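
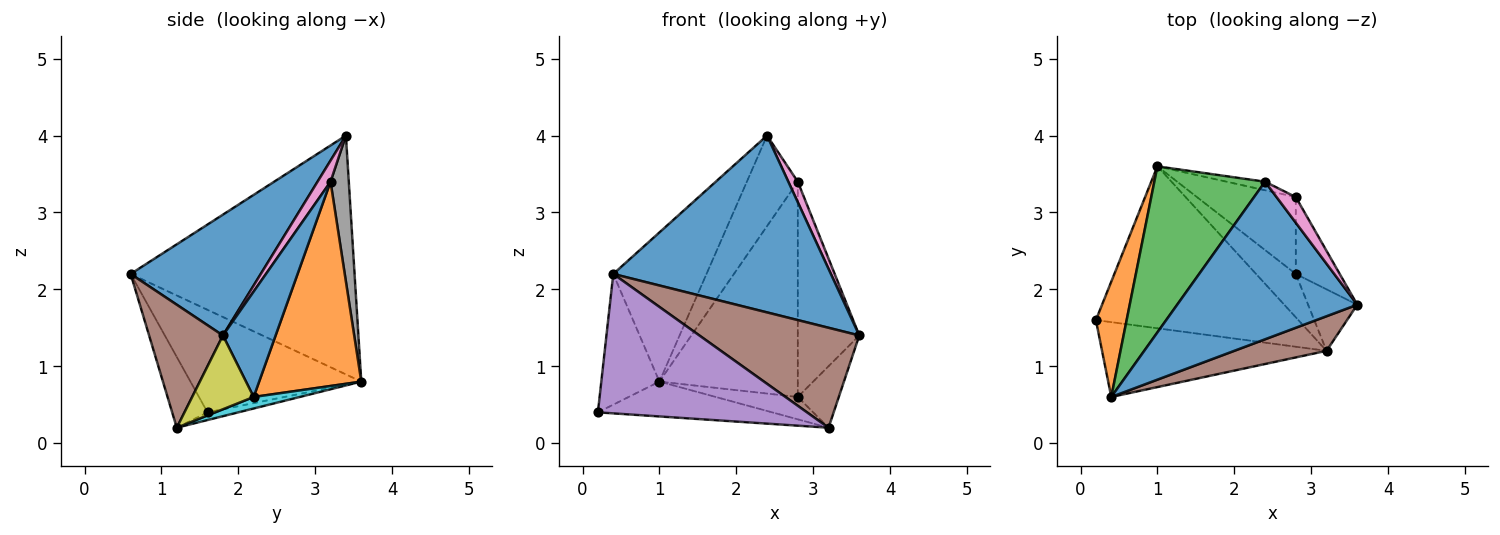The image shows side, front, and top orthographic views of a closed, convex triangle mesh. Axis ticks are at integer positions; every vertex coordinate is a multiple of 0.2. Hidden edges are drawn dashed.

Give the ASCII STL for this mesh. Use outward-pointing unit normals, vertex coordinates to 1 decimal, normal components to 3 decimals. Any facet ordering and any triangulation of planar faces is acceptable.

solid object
 facet normal 0.408 -0.682 0.608
  outer loop
   vertex 0.4 0.6 2.2
   vertex 3.6 1.8 1.4
   vertex 2.4 3.4 4.0
  endloop
 endfacet
 facet normal -0.911 0.310 0.273
  outer loop
   vertex 0.4 0.6 2.2
   vertex 1.0 3.6 0.8
   vertex 0.2 1.6 0.4
  endloop
 endfacet
 facet normal -0.849 0.353 0.393
  outer loop
   vertex 0.4 0.6 2.2
   vertex 2.4 3.4 4.0
   vertex 1.0 3.6 0.8
  endloop
 endfacet
 facet normal -0.037 0.210 -0.977
  outer loop
   vertex 3.2 1.2 0.2
   vertex 0.2 1.6 0.4
   vertex 1.0 3.6 0.8
  endloop
 endfacet
 facet normal -0.147 -0.871 -0.468
  outer loop
   vertex 3.2 1.2 0.2
   vertex 0.4 0.6 2.2
   vertex 0.2 1.6 0.4
  endloop
 endfacet
 facet normal 0.400 -0.866 0.300
  outer loop
   vertex 3.2 1.2 0.2
   vertex 3.6 1.8 1.4
   vertex 0.4 0.6 2.2
  endloop
 endfacet
 facet normal 0.652 -0.474 0.592
  outer loop
   vertex 2.8 3.2 3.4
   vertex 2.4 3.4 4.0
   vertex 3.6 1.8 1.4
  endloop
 endfacet
 facet normal 0.336 0.938 -0.088
  outer loop
   vertex 2.8 3.2 3.4
   vertex 1.0 3.6 0.8
   vertex 2.4 3.4 4.0
  endloop
 endfacet
 facet normal 0.728 0.485 -0.485
  outer loop
   vertex 2.8 2.2 0.6
   vertex 3.6 1.8 1.4
   vertex 3.2 1.2 0.2
  endloop
 endfacet
 facet normal 0.250 0.444 -0.860
  outer loop
   vertex 2.8 2.2 0.6
   vertex 3.2 1.2 0.2
   vertex 1.0 3.6 0.8
  endloop
 endfacet
 facet normal 0.628 0.733 -0.262
  outer loop
   vertex 2.8 2.2 0.6
   vertex 2.8 3.2 3.4
   vertex 3.6 1.8 1.4
  endloop
 endfacet
 facet normal 0.571 0.773 -0.276
  outer loop
   vertex 2.8 2.2 0.6
   vertex 1.0 3.6 0.8
   vertex 2.8 3.2 3.4
  endloop
 endfacet
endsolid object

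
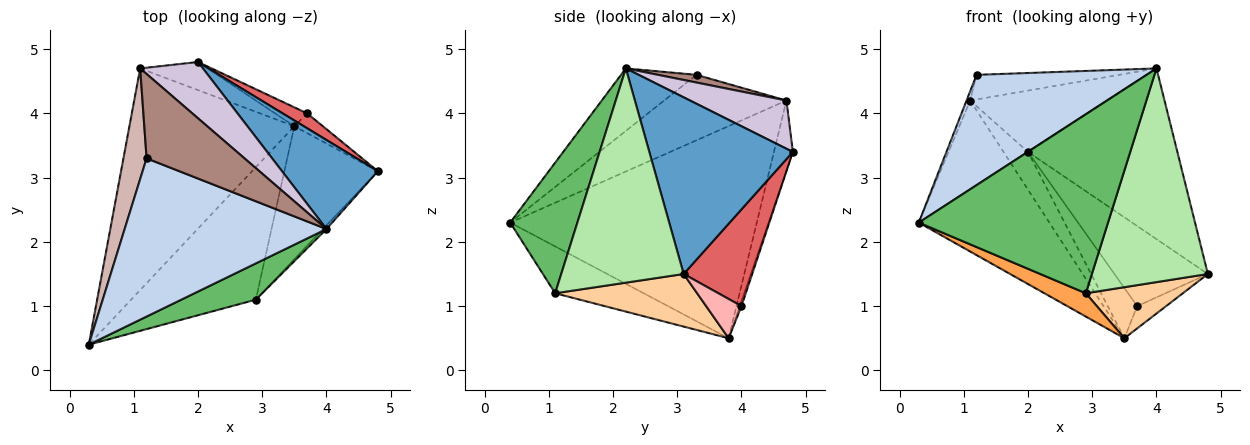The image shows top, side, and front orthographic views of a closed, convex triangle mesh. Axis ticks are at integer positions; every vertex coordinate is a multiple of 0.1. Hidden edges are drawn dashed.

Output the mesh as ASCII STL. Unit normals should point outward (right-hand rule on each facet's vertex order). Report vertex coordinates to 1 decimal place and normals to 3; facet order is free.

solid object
 facet normal 0.649 0.675 0.352
  outer loop
   vertex 4.0 2.2 4.7
   vertex 4.8 3.1 1.5
   vertex 2.0 4.8 3.4
  endloop
 endfacet
 facet normal -0.246 -0.554 0.795
  outer loop
   vertex 1.2 3.3 4.6
   vertex 0.3 0.4 2.3
   vertex 4.0 2.2 4.7
  endloop
 endfacet
 facet normal -0.347 -0.162 -0.924
  outer loop
   vertex 2.9 1.1 1.2
   vertex 0.3 0.4 2.3
   vertex 3.5 3.8 0.5
  endloop
 endfacet
 facet normal 0.465 -0.318 -0.827
  outer loop
   vertex 2.9 1.1 1.2
   vertex 3.5 3.8 0.5
   vertex 4.8 3.1 1.5
  endloop
 endfacet
 facet normal 0.329 -0.926 0.188
  outer loop
   vertex 2.9 1.1 1.2
   vertex 4.0 2.2 4.7
   vertex 0.3 0.4 2.3
  endloop
 endfacet
 facet normal 0.726 -0.688 -0.012
  outer loop
   vertex 2.9 1.1 1.2
   vertex 4.8 3.1 1.5
   vertex 4.0 2.2 4.7
  endloop
 endfacet
 facet normal 0.585 0.797 0.149
  outer loop
   vertex 3.7 4.0 1.0
   vertex 2.0 4.8 3.4
   vertex 4.8 3.1 1.5
  endloop
 endfacet
 facet normal 0.674 0.552 -0.491
  outer loop
   vertex 3.7 4.0 1.0
   vertex 4.8 3.1 1.5
   vertex 3.5 3.8 0.5
  endloop
 endfacet
 facet normal -0.056 0.935 -0.351
  outer loop
   vertex 3.7 4.0 1.0
   vertex 3.5 3.8 0.5
   vertex 2.0 4.8 3.4
  endloop
 endfacet
 facet normal 0.461 0.654 0.600
  outer loop
   vertex 1.1 4.7 4.2
   vertex 4.0 2.2 4.7
   vertex 2.0 4.8 3.4
  endloop
 endfacet
 facet normal 0.075 0.279 0.957
  outer loop
   vertex 1.1 4.7 4.2
   vertex 1.2 3.3 4.6
   vertex 4.0 2.2 4.7
  endloop
 endfacet
 facet normal -0.942 0.028 0.333
  outer loop
   vertex 1.1 4.7 4.2
   vertex 0.3 0.4 2.3
   vertex 1.2 3.3 4.6
  endloop
 endfacet
 facet normal -0.728 0.386 -0.566
  outer loop
   vertex 1.1 4.7 4.2
   vertex 3.5 3.8 0.5
   vertex 0.3 0.4 2.3
  endloop
 endfacet
 facet normal -0.527 0.682 -0.508
  outer loop
   vertex 1.1 4.7 4.2
   vertex 2.0 4.8 3.4
   vertex 3.5 3.8 0.5
  endloop
 endfacet
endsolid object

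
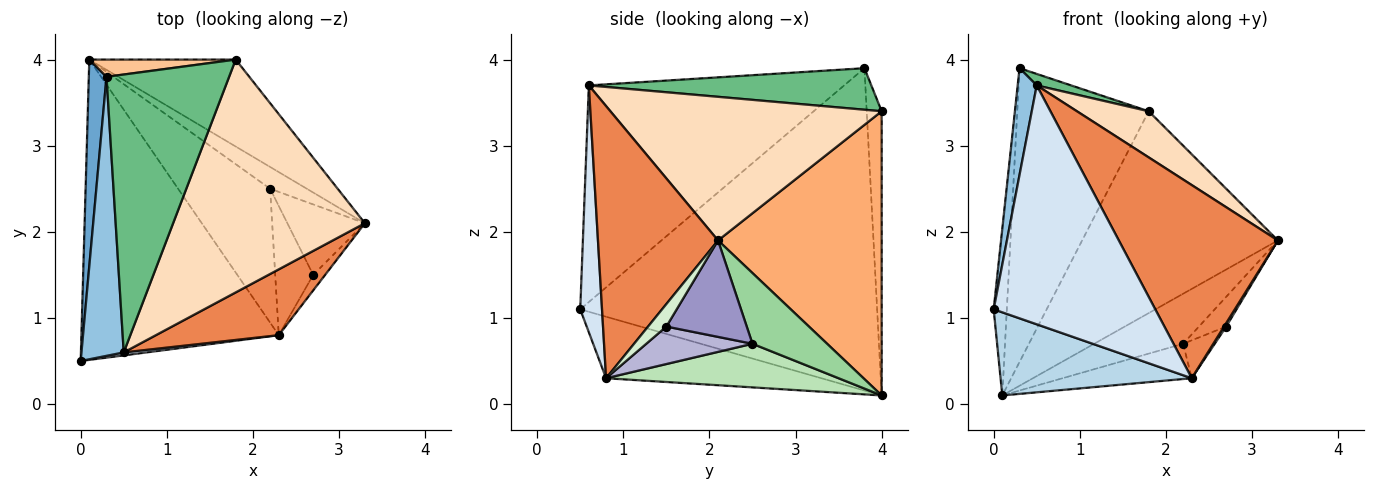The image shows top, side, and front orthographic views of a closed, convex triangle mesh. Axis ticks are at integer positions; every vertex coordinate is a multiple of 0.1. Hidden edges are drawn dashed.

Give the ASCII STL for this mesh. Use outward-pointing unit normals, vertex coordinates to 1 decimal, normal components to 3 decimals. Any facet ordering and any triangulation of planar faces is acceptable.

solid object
 facet normal -0.998 0.044 0.055
  outer loop
   vertex 0.3 3.8 3.9
   vertex 0.1 4.0 0.1
   vertex 0.0 0.5 1.1
  endloop
 endfacet
 facet normal -0.979 -0.073 0.191
  outer loop
   vertex 0.5 0.6 3.7
   vertex 0.3 3.8 3.9
   vertex 0.0 0.5 1.1
  endloop
 endfacet
 facet normal -0.288 -0.255 -0.923
  outer loop
   vertex 2.3 0.8 0.3
   vertex 0.0 0.5 1.1
   vertex 0.1 4.0 0.1
  endloop
 endfacet
 facet normal 0.134 -0.991 0.012
  outer loop
   vertex 2.3 0.8 0.3
   vertex 0.5 0.6 3.7
   vertex 0.0 0.5 1.1
  endloop
 endfacet
 facet normal 0.581 -0.770 0.262
  outer loop
   vertex 2.3 0.8 0.3
   vertex 3.3 2.1 1.9
   vertex 0.5 0.6 3.7
  endloop
 endfacet
 facet normal 0.609 0.728 -0.314
  outer loop
   vertex 1.8 4.0 3.4
   vertex 3.3 2.1 1.9
   vertex 0.1 4.0 0.1
  endloop
 endfacet
 facet normal -0.113 0.992 0.058
  outer loop
   vertex 1.8 4.0 3.4
   vertex 0.1 4.0 0.1
   vertex 0.3 3.8 3.9
  endloop
 endfacet
 facet normal 0.592 -0.157 0.791
  outer loop
   vertex 1.8 4.0 3.4
   vertex 0.5 0.6 3.7
   vertex 3.3 2.1 1.9
  endloop
 endfacet
 facet normal 0.321 -0.039 0.946
  outer loop
   vertex 1.8 4.0 3.4
   vertex 0.3 3.8 3.9
   vertex 0.5 0.6 3.7
  endloop
 endfacet
 facet normal 0.610 0.727 -0.317
  outer loop
   vertex 2.2 2.5 0.7
   vertex 0.1 4.0 0.1
   vertex 3.3 2.1 1.9
  endloop
 endfacet
 facet normal 0.416 0.231 -0.879
  outer loop
   vertex 2.2 2.5 0.7
   vertex 2.3 0.8 0.3
   vertex 0.1 4.0 0.1
  endloop
 endfacet
 facet normal 0.879 -0.103 -0.465
  outer loop
   vertex 2.7 1.5 0.9
   vertex 3.3 2.1 1.9
   vertex 2.3 0.8 0.3
  endloop
 endfacet
 facet normal 0.754 0.256 -0.606
  outer loop
   vertex 2.7 1.5 0.9
   vertex 2.2 2.5 0.7
   vertex 3.3 2.1 1.9
  endloop
 endfacet
 facet normal 0.688 0.204 -0.697
  outer loop
   vertex 2.7 1.5 0.9
   vertex 2.3 0.8 0.3
   vertex 2.2 2.5 0.7
  endloop
 endfacet
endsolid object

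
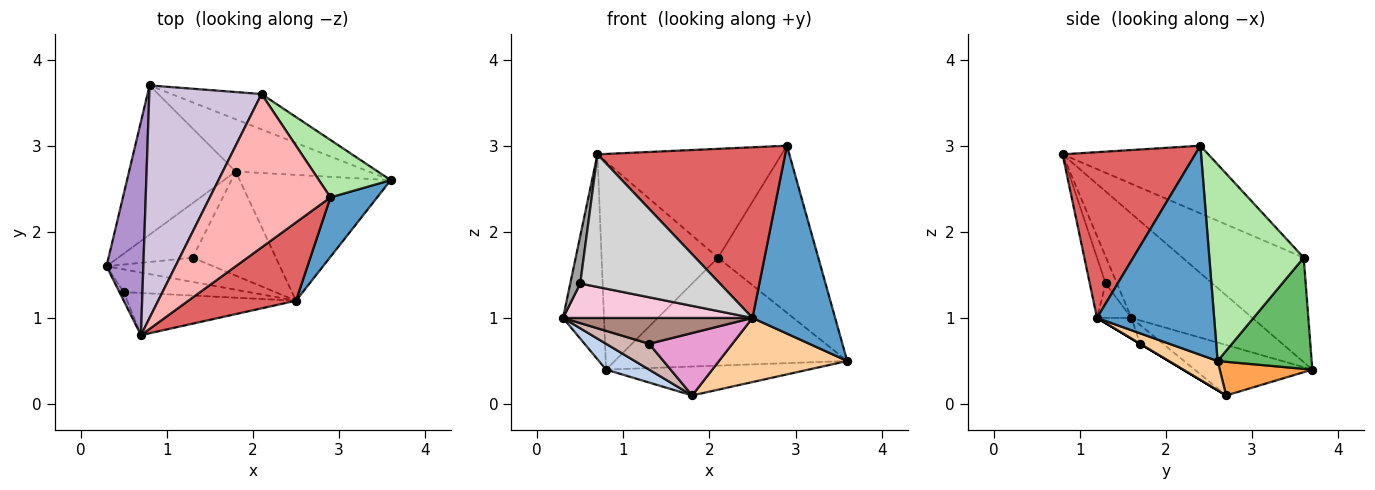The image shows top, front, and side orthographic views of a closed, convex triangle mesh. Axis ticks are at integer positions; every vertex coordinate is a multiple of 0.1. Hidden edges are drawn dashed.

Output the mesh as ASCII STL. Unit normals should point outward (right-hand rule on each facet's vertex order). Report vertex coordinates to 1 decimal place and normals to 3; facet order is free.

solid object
 facet normal 0.804 -0.567 0.180
  outer loop
   vertex 2.5 1.2 1.0
   vertex 3.6 2.6 0.5
   vertex 2.9 2.4 3.0
  endloop
 endfacet
 facet normal -0.422 -0.155 -0.893
  outer loop
   vertex 1.8 2.7 0.1
   vertex 0.3 1.6 1.0
   vertex 0.8 3.7 0.4
  endloop
 endfacet
 facet normal 0.216 0.472 -0.854
  outer loop
   vertex 1.8 2.7 0.1
   vertex 0.8 3.7 0.4
   vertex 3.6 2.6 0.5
  endloop
 endfacet
 facet normal 0.170 -0.447 -0.878
  outer loop
   vertex 1.8 2.7 0.1
   vertex 3.6 2.6 0.5
   vertex 2.5 1.2 1.0
  endloop
 endfacet
 facet normal 0.359 0.887 -0.291
  outer loop
   vertex 2.1 3.6 1.7
   vertex 3.6 2.6 0.5
   vertex 0.8 3.7 0.4
  endloop
 endfacet
 facet normal 0.665 0.706 0.243
  outer loop
   vertex 2.1 3.6 1.7
   vertex 2.9 2.4 3.0
   vertex 3.6 2.6 0.5
  endloop
 endfacet
 facet normal 0.540 -0.765 0.351
  outer loop
   vertex 0.7 0.8 2.9
   vertex 2.5 1.2 1.0
   vertex 2.9 2.4 3.0
  endloop
 endfacet
 facet normal -0.416 0.526 0.742
  outer loop
   vertex 0.7 0.8 2.9
   vertex 2.9 2.4 3.0
   vertex 2.1 3.6 1.7
  endloop
 endfacet
 facet normal -0.898 0.304 0.317
  outer loop
   vertex 0.7 0.8 2.9
   vertex 0.8 3.7 0.4
   vertex 0.3 1.6 1.0
  endloop
 endfacet
 facet normal -0.570 0.548 0.612
  outer loop
   vertex 0.7 0.8 2.9
   vertex 2.1 3.6 1.7
   vertex 0.8 3.7 0.4
  endloop
 endfacet
 facet normal -0.131 -0.723 -0.679
  outer loop
   vertex 1.3 1.7 0.7
   vertex 2.5 1.2 1.0
   vertex 0.3 1.6 1.0
  endloop
 endfacet
 facet normal -0.223 -0.417 -0.881
  outer loop
   vertex 1.3 1.7 0.7
   vertex 0.3 1.6 1.0
   vertex 1.8 2.7 0.1
  endloop
 endfacet
 facet normal 0.000 -0.514 -0.857
  outer loop
   vertex 1.3 1.7 0.7
   vertex 1.8 2.7 0.1
   vertex 2.5 1.2 1.0
  endloop
 endfacet
 facet normal -0.150 -0.825 -0.544
  outer loop
   vertex 0.5 1.3 1.4
   vertex 0.3 1.6 1.0
   vertex 2.5 1.2 1.0
  endloop
 endfacet
 facet normal -0.745 -0.656 -0.119
  outer loop
   vertex 0.5 1.3 1.4
   vertex 0.7 0.8 2.9
   vertex 0.3 1.6 1.0
  endloop
 endfacet
 facet normal -0.108 -0.947 -0.301
  outer loop
   vertex 0.5 1.3 1.4
   vertex 2.5 1.2 1.0
   vertex 0.7 0.8 2.9
  endloop
 endfacet
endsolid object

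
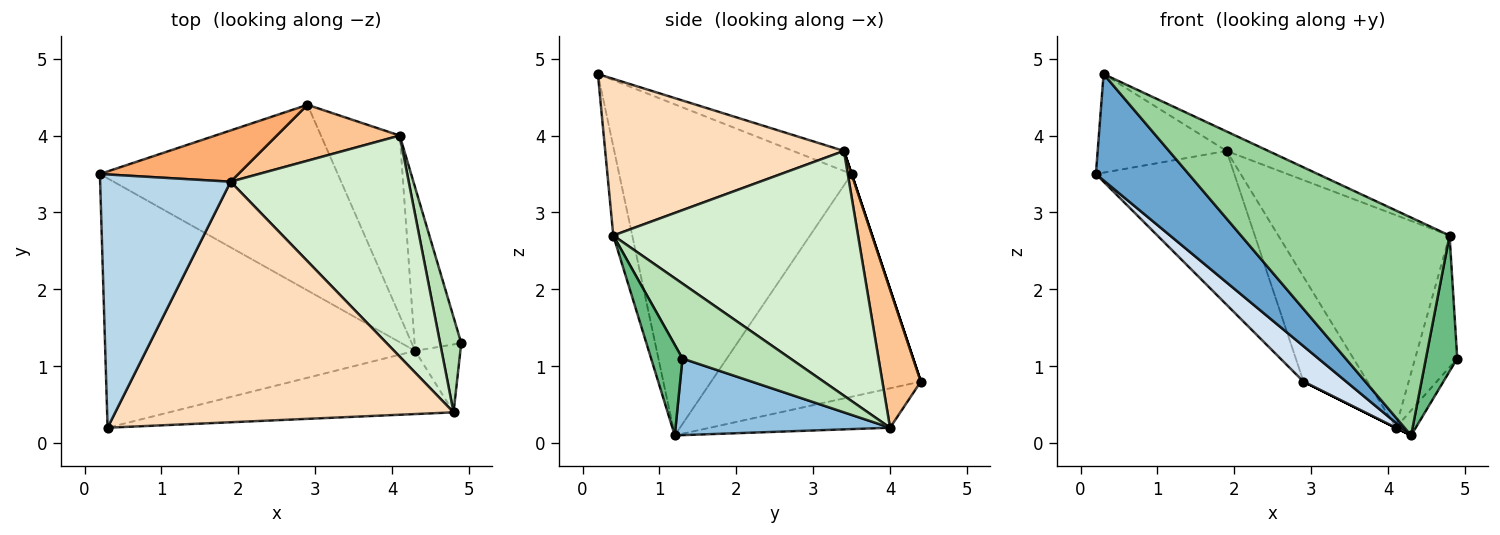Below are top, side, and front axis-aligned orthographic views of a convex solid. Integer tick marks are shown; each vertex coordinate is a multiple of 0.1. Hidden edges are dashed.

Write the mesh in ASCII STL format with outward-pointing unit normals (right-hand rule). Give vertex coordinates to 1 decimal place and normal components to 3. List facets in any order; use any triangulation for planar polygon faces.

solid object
 facet normal -0.701 -0.280 -0.656
  outer loop
   vertex 4.3 1.2 0.1
   vertex 0.3 0.2 4.8
   vertex 0.2 3.5 3.5
  endloop
 endfacet
 facet normal 0.851 0.079 -0.519
  outer loop
   vertex 4.1 4.0 0.2
   vertex 4.9 1.3 1.1
   vertex 4.3 1.2 0.1
  endloop
 endfacet
 facet normal -0.142 0.359 0.922
  outer loop
   vertex 1.9 3.4 3.8
   vertex 0.2 3.5 3.5
   vertex 0.3 0.2 4.8
  endloop
 endfacet
 facet normal -0.677 -0.138 -0.723
  outer loop
   vertex 2.9 4.4 0.8
   vertex 4.3 1.2 0.1
   vertex 0.2 3.5 3.5
  endloop
 endfacet
 facet normal -0.447 0.000 -0.894
  outer loop
   vertex 2.9 4.4 0.8
   vertex 4.1 4.0 0.2
   vertex 4.3 1.2 0.1
  endloop
 endfacet
 facet normal 0.000 0.949 0.316
  outer loop
   vertex 2.9 4.4 0.8
   vertex 0.2 3.5 3.5
   vertex 1.9 3.4 3.8
  endloop
 endfacet
 facet normal 0.468 0.780 0.416
  outer loop
   vertex 2.9 4.4 0.8
   vertex 1.9 3.4 3.8
   vertex 4.1 4.0 0.2
  endloop
 endfacet
 facet normal 0.419 0.073 0.905
  outer loop
   vertex 4.8 0.4 2.7
   vertex 1.9 3.4 3.8
   vertex 0.3 0.2 4.8
  endloop
 endfacet
 facet normal 0.667 -0.667 -0.333
  outer loop
   vertex 4.8 0.4 2.7
   vertex 4.3 1.2 0.1
   vertex 4.9 1.3 1.1
  endloop
 endfacet
 facet normal -0.087 -0.957 -0.278
  outer loop
   vertex 4.8 0.4 2.7
   vertex 0.3 0.2 4.8
   vertex 4.3 1.2 0.1
  endloop
 endfacet
 facet normal 0.901 0.352 0.254
  outer loop
   vertex 4.8 0.4 2.7
   vertex 4.9 1.3 1.1
   vertex 4.1 4.0 0.2
  endloop
 endfacet
 facet normal 0.704 0.492 0.512
  outer loop
   vertex 4.8 0.4 2.7
   vertex 4.1 4.0 0.2
   vertex 1.9 3.4 3.8
  endloop
 endfacet
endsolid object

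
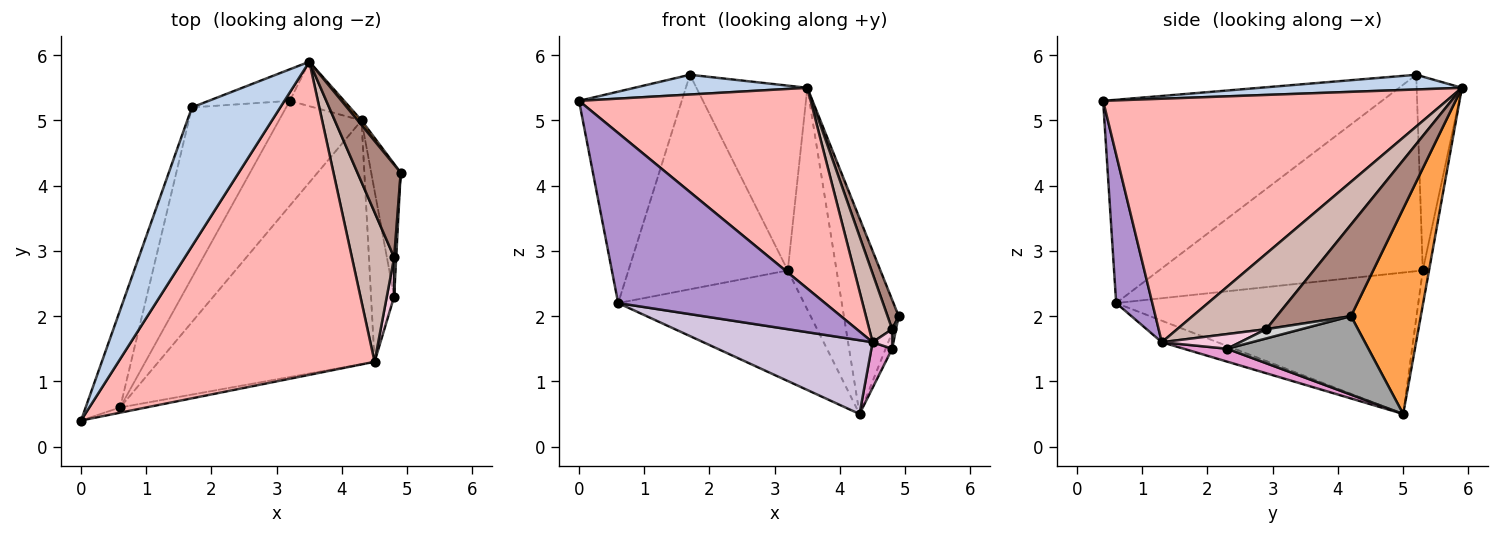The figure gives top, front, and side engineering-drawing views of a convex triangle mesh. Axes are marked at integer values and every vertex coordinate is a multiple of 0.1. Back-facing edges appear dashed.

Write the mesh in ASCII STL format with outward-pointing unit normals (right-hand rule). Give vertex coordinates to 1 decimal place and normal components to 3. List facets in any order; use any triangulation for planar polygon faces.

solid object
 facet normal -0.927 0.341 -0.157
  outer loop
   vertex 0.6 0.6 2.2
   vertex 0.0 0.4 5.3
   vertex 1.7 5.2 5.7
  endloop
 endfacet
 facet normal 0.163 -0.139 0.977
  outer loop
   vertex 3.5 5.9 5.5
   vertex 1.7 5.2 5.7
   vertex 0.0 0.4 5.3
  endloop
 endfacet
 facet normal 0.786 0.617 0.015
  outer loop
   vertex 3.5 5.9 5.5
   vertex 4.9 4.2 2.0
   vertex 4.3 5.0 0.5
  endloop
 endfacet
 facet normal -0.792 0.478 -0.380
  outer loop
   vertex 3.2 5.3 2.7
   vertex 0.6 0.6 2.2
   vertex 1.7 5.2 5.7
  endloop
 endfacet
 facet normal -0.763 0.469 -0.445
  outer loop
   vertex 3.2 5.3 2.7
   vertex 4.3 5.0 0.5
   vertex 0.6 0.6 2.2
  endloop
 endfacet
 facet normal -0.373 0.915 -0.156
  outer loop
   vertex 3.2 5.3 2.7
   vertex 1.7 5.2 5.7
   vertex 3.5 5.9 5.5
  endloop
 endfacet
 facet normal -0.125 0.973 -0.195
  outer loop
   vertex 3.2 5.3 2.7
   vertex 3.5 5.9 5.5
   vertex 4.3 5.0 0.5
  endloop
 endfacet
 facet normal 0.625 -0.421 0.657
  outer loop
   vertex 4.5 1.3 1.6
   vertex 3.5 5.9 5.5
   vertex 0.0 0.4 5.3
  endloop
 endfacet
 facet normal 0.172 -0.985 -0.030
  outer loop
   vertex 4.5 1.3 1.6
   vertex 0.0 0.4 5.3
   vertex 0.6 0.6 2.2
  endloop
 endfacet
 facet normal -0.095 -0.288 -0.953
  outer loop
   vertex 4.5 1.3 1.6
   vertex 0.6 0.6 2.2
   vertex 4.3 5.0 0.5
  endloop
 endfacet
 facet normal 0.896 -0.134 0.423
  outer loop
   vertex 4.8 2.9 1.8
   vertex 4.9 4.2 2.0
   vertex 3.5 5.9 5.5
  endloop
 endfacet
 facet normal 0.851 -0.219 0.477
  outer loop
   vertex 4.8 2.9 1.8
   vertex 3.5 5.9 5.5
   vertex 4.5 1.3 1.6
  endloop
 endfacet
 facet normal 0.474 -0.227 -0.851
  outer loop
   vertex 4.8 2.3 1.5
   vertex 4.5 1.3 1.6
   vertex 4.3 5.0 0.5
  endloop
 endfacet
 facet normal 0.873 -0.218 0.436
  outer loop
   vertex 4.8 2.3 1.5
   vertex 4.8 2.9 1.8
   vertex 4.5 1.3 1.6
  endloop
 endfacet
 facet normal 0.935 0.043 -0.351
  outer loop
   vertex 4.8 2.3 1.5
   vertex 4.3 5.0 0.5
   vertex 4.9 4.2 2.0
  endloop
 endfacet
 facet normal 0.970 -0.108 0.216
  outer loop
   vertex 4.8 2.3 1.5
   vertex 4.9 4.2 2.0
   vertex 4.8 2.9 1.8
  endloop
 endfacet
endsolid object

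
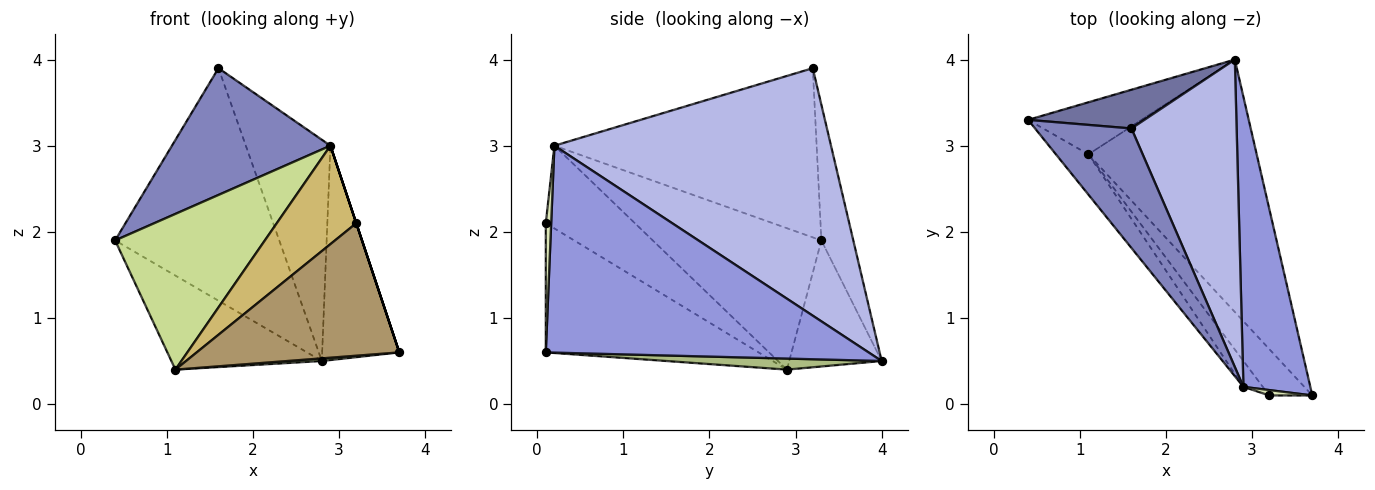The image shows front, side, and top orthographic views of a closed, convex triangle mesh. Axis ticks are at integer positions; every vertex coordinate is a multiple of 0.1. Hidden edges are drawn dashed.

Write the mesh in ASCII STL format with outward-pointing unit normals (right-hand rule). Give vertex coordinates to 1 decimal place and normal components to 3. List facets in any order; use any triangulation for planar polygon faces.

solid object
 facet normal -0.188 0.969 0.161
  outer loop
   vertex 1.6 3.2 3.9
   vertex 2.8 4.0 0.5
   vertex 0.4 3.3 1.9
  endloop
 endfacet
 facet normal -0.769 -0.465 0.438
  outer loop
   vertex 2.9 0.2 3.0
   vertex 1.6 3.2 3.9
   vertex 0.4 3.3 1.9
  endloop
 endfacet
 facet normal 0.928 0.222 0.300
  outer loop
   vertex 2.9 0.2 3.0
   vertex 3.7 0.1 0.6
   vertex 2.8 4.0 0.5
  endloop
 endfacet
 facet normal 0.886 0.271 0.376
  outer loop
   vertex 2.9 0.2 3.0
   vertex 2.8 4.0 0.5
   vertex 1.6 3.2 3.9
  endloop
 endfacet
 facet normal -0.474 0.771 -0.426
  outer loop
   vertex 1.1 2.9 0.4
   vertex 0.4 3.3 1.9
   vertex 2.8 4.0 0.5
  endloop
 endfacet
 facet normal 0.065 -0.010 -0.998
  outer loop
   vertex 1.1 2.9 0.4
   vertex 2.8 4.0 0.5
   vertex 3.7 0.1 0.6
  endloop
 endfacet
 facet normal -0.737 -0.654 -0.169
  outer loop
   vertex 1.1 2.9 0.4
   vertex 2.9 0.2 3.0
   vertex 0.4 3.3 1.9
  endloop
 endfacet
 facet normal 0.949 0.000 0.316
  outer loop
   vertex 3.2 0.1 2.1
   vertex 3.7 0.1 0.6
   vertex 2.9 0.2 3.0
  endloop
 endfacet
 facet normal -0.704 -0.670 -0.235
  outer loop
   vertex 3.2 0.1 2.1
   vertex 1.1 2.9 0.4
   vertex 3.7 0.1 0.6
  endloop
 endfacet
 facet normal -0.735 -0.656 -0.172
  outer loop
   vertex 3.2 0.1 2.1
   vertex 2.9 0.2 3.0
   vertex 1.1 2.9 0.4
  endloop
 endfacet
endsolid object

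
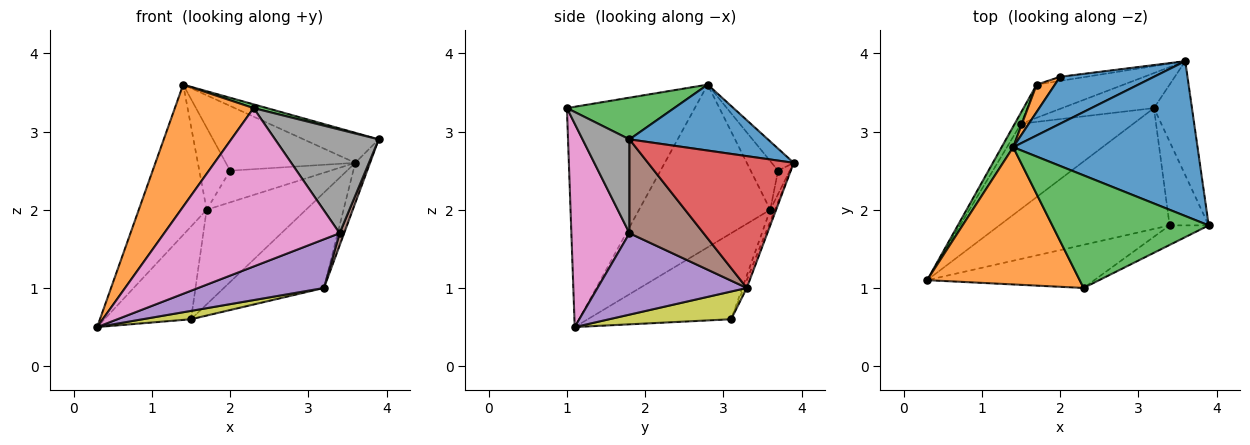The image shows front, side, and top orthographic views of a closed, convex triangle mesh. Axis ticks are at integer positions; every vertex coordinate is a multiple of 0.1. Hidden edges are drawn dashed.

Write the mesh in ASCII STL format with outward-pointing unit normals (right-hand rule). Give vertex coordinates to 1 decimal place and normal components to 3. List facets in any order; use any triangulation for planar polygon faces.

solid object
 facet normal 0.331 0.180 0.926
  outer loop
   vertex 1.4 2.8 3.6
   vertex 3.9 1.8 2.9
   vertex 3.6 3.9 2.6
  endloop
 endfacet
 facet normal -0.734 -0.451 0.508
  outer loop
   vertex 2.3 1.0 3.3
   vertex 1.4 2.8 3.6
   vertex 0.3 1.1 0.5
  endloop
 endfacet
 facet normal 0.258 -0.032 0.966
  outer loop
   vertex 2.3 1.0 3.3
   vertex 3.9 1.8 2.9
   vertex 1.4 2.8 3.6
  endloop
 endfacet
 facet normal 0.956 0.097 -0.276
  outer loop
   vertex 3.2 3.3 1.0
   vertex 3.6 3.9 2.6
   vertex 3.9 1.8 2.9
  endloop
 endfacet
 facet normal 0.405 -0.342 -0.848
  outer loop
   vertex 3.4 1.8 1.7
   vertex 0.3 1.1 0.5
   vertex 3.2 3.3 1.0
  endloop
 endfacet
 facet normal 0.922 -0.056 -0.384
  outer loop
   vertex 3.4 1.8 1.7
   vertex 3.2 3.3 1.0
   vertex 3.9 1.8 2.9
  endloop
 endfacet
 facet normal 0.304 -0.919 -0.250
  outer loop
   vertex 3.4 1.8 1.7
   vertex 2.3 1.0 3.3
   vertex 0.3 1.1 0.5
  endloop
 endfacet
 facet normal 0.407 -0.898 -0.169
  outer loop
   vertex 3.4 1.8 1.7
   vertex 3.9 1.8 2.9
   vertex 2.3 1.0 3.3
  endloop
 endfacet
 facet normal 0.239 -0.095 -0.966
  outer loop
   vertex 1.5 3.1 0.6
   vertex 3.2 3.3 1.0
   vertex 0.3 1.1 0.5
  endloop
 endfacet
 facet normal -0.029 0.938 -0.345
  outer loop
   vertex 1.5 3.1 0.6
   vertex 3.6 3.9 2.6
   vertex 3.2 3.3 1.0
  endloop
 endfacet
 facet normal -0.137 0.802 0.582
  outer loop
   vertex 2.0 3.7 2.5
   vertex 1.4 2.8 3.6
   vertex 3.6 3.9 2.6
  endloop
 endfacet
 facet normal -0.645 0.725 0.242
  outer loop
   vertex 1.7 3.6 2.0
   vertex 1.4 2.8 3.6
   vertex 2.0 3.7 2.5
  endloop
 endfacet
 facet normal -0.886 0.459 0.063
  outer loop
   vertex 1.7 3.6 2.0
   vertex 0.3 1.1 0.5
   vertex 1.4 2.8 3.6
  endloop
 endfacet
 facet normal -0.854 0.516 -0.062
  outer loop
   vertex 1.7 3.6 2.0
   vertex 1.5 3.1 0.6
   vertex 0.3 1.1 0.5
  endloop
 endfacet
 facet normal -0.045 0.943 -0.330
  outer loop
   vertex 1.7 3.6 2.0
   vertex 3.6 3.9 2.6
   vertex 1.5 3.1 0.6
  endloop
 endfacet
 facet normal -0.115 0.985 -0.128
  outer loop
   vertex 1.7 3.6 2.0
   vertex 2.0 3.7 2.5
   vertex 3.6 3.9 2.6
  endloop
 endfacet
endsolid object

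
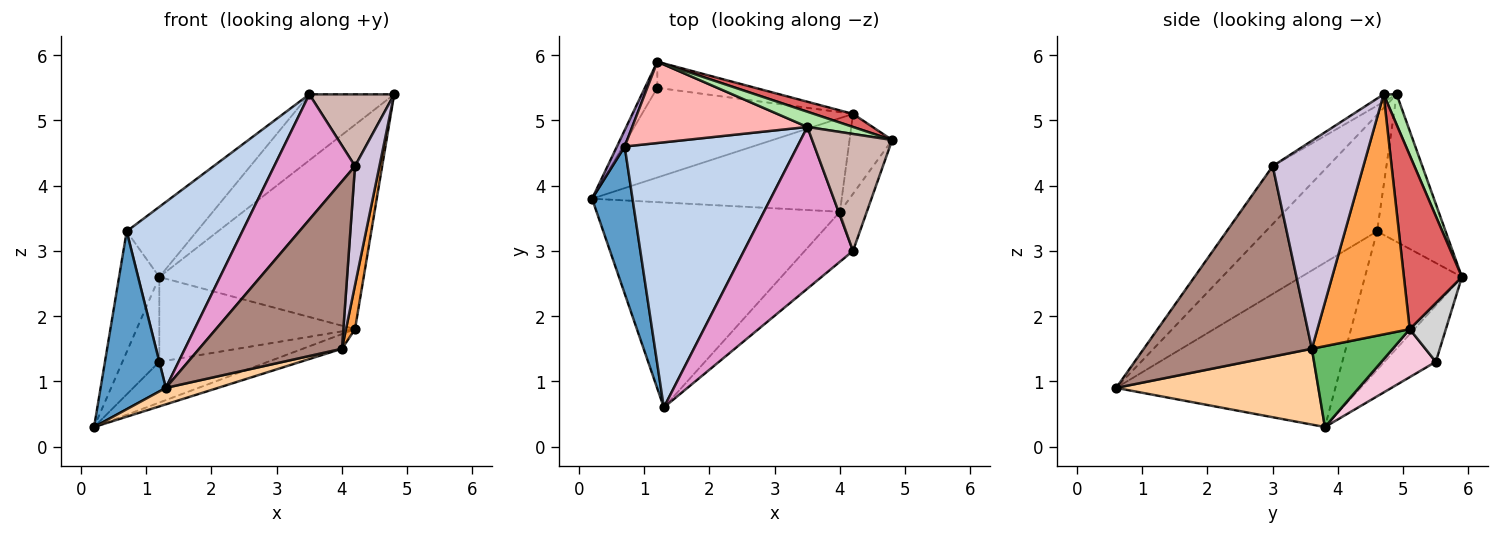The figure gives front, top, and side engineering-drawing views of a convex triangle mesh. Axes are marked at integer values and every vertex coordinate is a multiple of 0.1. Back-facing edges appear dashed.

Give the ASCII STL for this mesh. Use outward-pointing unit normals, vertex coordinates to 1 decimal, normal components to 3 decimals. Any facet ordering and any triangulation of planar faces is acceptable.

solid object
 facet normal -0.933 -0.278 0.230
  outer loop
   vertex 0.7 4.6 3.3
   vertex 0.2 3.8 0.3
   vertex 1.3 0.6 0.9
  endloop
 endfacet
 facet normal -0.484 -0.503 0.717
  outer loop
   vertex 0.7 4.6 3.3
   vertex 1.3 0.6 0.9
   vertex 3.5 4.9 5.4
  endloop
 endfacet
 facet normal 0.980 -0.096 -0.174
  outer loop
   vertex 4.0 3.6 1.5
   vertex 4.2 5.1 1.8
   vertex 4.8 4.7 5.4
  endloop
 endfacet
 facet normal 0.297 -0.077 -0.952
  outer loop
   vertex 4.0 3.6 1.5
   vertex 1.3 0.6 0.9
   vertex 0.2 3.8 0.3
  endloop
 endfacet
 facet normal 0.305 0.148 -0.941
  outer loop
   vertex 4.0 3.6 1.5
   vertex 0.2 3.8 0.3
   vertex 4.2 5.1 1.8
  endloop
 endfacet
 facet normal 0.148 0.964 0.222
  outer loop
   vertex 1.2 5.9 2.6
   vertex 3.5 4.9 5.4
   vertex 4.8 4.7 5.4
  endloop
 endfacet
 facet normal 0.272 0.960 0.061
  outer loop
   vertex 1.2 5.9 2.6
   vertex 4.8 4.7 5.4
   vertex 4.2 5.1 1.8
  endloop
 endfacet
 facet normal -0.538 0.551 0.638
  outer loop
   vertex 1.2 5.9 2.6
   vertex 0.7 4.6 3.3
   vertex 3.5 4.9 5.4
  endloop
 endfacet
 facet normal -0.922 0.383 0.052
  outer loop
   vertex 1.2 5.9 2.6
   vertex 0.2 3.8 0.3
   vertex 0.7 4.6 3.3
  endloop
 endfacet
 facet normal 0.958 -0.258 -0.124
  outer loop
   vertex 4.2 3.0 4.3
   vertex 4.0 3.6 1.5
   vertex 4.8 4.7 5.4
  endloop
 endfacet
 facet normal 0.748 -0.636 -0.190
  outer loop
   vertex 4.2 3.0 4.3
   vertex 1.3 0.6 0.9
   vertex 4.0 3.6 1.5
  endloop
 endfacet
 facet normal -0.080 -0.521 0.850
  outer loop
   vertex 4.2 3.0 4.3
   vertex 4.8 4.7 5.4
   vertex 3.5 4.9 5.4
  endloop
 endfacet
 facet normal -0.387 -0.565 0.729
  outer loop
   vertex 4.2 3.0 4.3
   vertex 3.5 4.9 5.4
   vertex 1.3 0.6 0.9
  endloop
 endfacet
 facet normal 0.203 0.405 -0.891
  outer loop
   vertex 1.2 5.5 1.3
   vertex 4.2 5.1 1.8
   vertex 0.2 3.8 0.3
  endloop
 endfacet
 facet normal -0.799 0.574 -0.177
  outer loop
   vertex 1.2 5.5 1.3
   vertex 0.2 3.8 0.3
   vertex 1.2 5.9 2.6
  endloop
 endfacet
 facet normal 0.174 0.941 -0.290
  outer loop
   vertex 1.2 5.5 1.3
   vertex 1.2 5.9 2.6
   vertex 4.2 5.1 1.8
  endloop
 endfacet
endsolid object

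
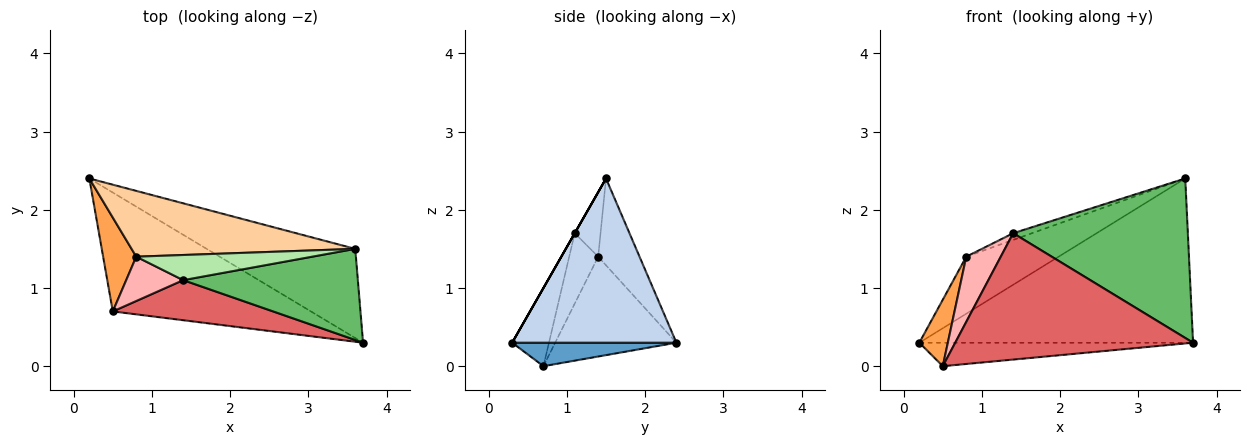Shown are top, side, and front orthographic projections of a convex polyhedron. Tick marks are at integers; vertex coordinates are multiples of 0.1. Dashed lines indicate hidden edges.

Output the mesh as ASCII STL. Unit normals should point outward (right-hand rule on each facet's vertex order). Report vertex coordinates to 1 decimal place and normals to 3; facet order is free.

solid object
 facet normal 0.115 0.192 -0.975
  outer loop
   vertex 0.5 0.7 0.0
   vertex 0.2 2.4 0.3
   vertex 3.7 0.3 0.3
  endloop
 endfacet
 facet normal 0.466 0.777 -0.422
  outer loop
   vertex 3.6 1.5 2.4
   vertex 3.7 0.3 0.3
   vertex 0.2 2.4 0.3
  endloop
 endfacet
 facet normal -0.926 -0.218 0.307
  outer loop
   vertex 0.8 1.4 1.4
   vertex 0.2 2.4 0.3
   vertex 0.5 0.7 0.0
  endloop
 endfacet
 facet normal -0.281 0.629 0.725
  outer loop
   vertex 0.8 1.4 1.4
   vertex 3.6 1.5 2.4
   vertex 0.2 2.4 0.3
  endloop
 endfacet
 facet normal 0.000 -0.868 0.496
  outer loop
   vertex 1.4 1.1 1.7
   vertex 3.7 0.3 0.3
   vertex 3.6 1.5 2.4
  endloop
 endfacet
 facet normal -0.334 0.243 0.911
  outer loop
   vertex 1.4 1.1 1.7
   vertex 3.6 1.5 2.4
   vertex 0.8 1.4 1.4
  endloop
 endfacet
 facet normal -0.146 -0.943 0.299
  outer loop
   vertex 1.4 1.1 1.7
   vertex 0.5 0.7 0.0
   vertex 3.7 0.3 0.3
  endloop
 endfacet
 facet normal -0.570 -0.679 0.462
  outer loop
   vertex 1.4 1.1 1.7
   vertex 0.8 1.4 1.4
   vertex 0.5 0.7 0.0
  endloop
 endfacet
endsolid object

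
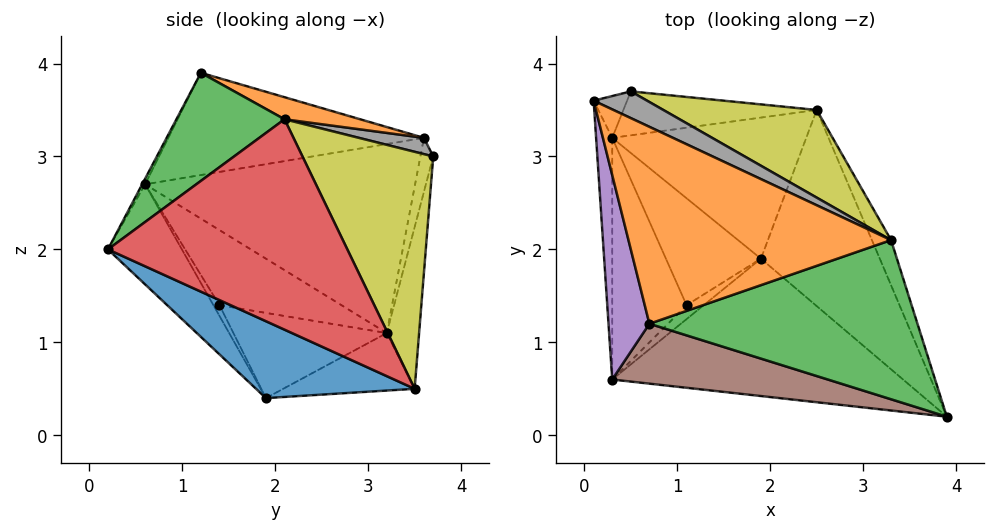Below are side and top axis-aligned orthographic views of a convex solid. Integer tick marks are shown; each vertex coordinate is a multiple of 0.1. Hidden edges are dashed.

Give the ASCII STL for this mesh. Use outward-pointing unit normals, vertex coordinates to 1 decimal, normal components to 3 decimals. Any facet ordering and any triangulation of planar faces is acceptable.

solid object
 facet normal 0.537 -0.150 -0.830
  outer loop
   vertex 2.5 3.5 0.5
   vertex 3.9 0.2 2.0
   vertex 1.9 1.9 0.4
  endloop
 endfacet
 facet normal 0.080 0.297 0.951
  outer loop
   vertex 3.3 2.1 3.4
   vertex 0.1 3.6 3.2
   vertex 0.7 1.2 3.9
  endloop
 endfacet
 facet normal 0.326 -0.492 0.807
  outer loop
   vertex 3.3 2.1 3.4
   vertex 0.7 1.2 3.9
   vertex 3.9 0.2 2.0
  endloop
 endfacet
 facet normal 0.931 0.356 -0.085
  outer loop
   vertex 3.3 2.1 3.4
   vertex 3.9 0.2 2.0
   vertex 2.5 3.5 0.5
  endloop
 endfacet
 facet normal -0.921 -0.123 0.369
  outer loop
   vertex 0.3 0.6 2.7
   vertex 0.7 1.2 3.9
   vertex 0.1 3.6 3.2
  endloop
 endfacet
 facet normal -0.012 -0.893 0.450
  outer loop
   vertex 0.3 0.6 2.7
   vertex 3.9 0.2 2.0
   vertex 0.7 1.2 3.9
  endloop
 endfacet
 facet normal -0.201 -0.786 -0.584
  outer loop
   vertex 0.3 0.6 2.7
   vertex 1.9 1.9 0.4
   vertex 3.9 0.2 2.0
  endloop
 endfacet
 facet normal 0.233 0.599 0.766
  outer loop
   vertex 0.5 3.7 3.0
   vertex 0.1 3.6 3.2
   vertex 3.3 2.1 3.4
  endloop
 endfacet
 facet normal 0.444 0.849 0.287
  outer loop
   vertex 0.5 3.7 3.0
   vertex 3.3 2.1 3.4
   vertex 2.5 3.5 0.5
  endloop
 endfacet
 facet normal -0.995 -0.052 -0.085
  outer loop
   vertex 0.3 3.2 1.1
   vertex 0.3 0.6 2.7
   vertex 0.1 3.6 3.2
  endloop
 endfacet
 facet normal -0.280 0.164 -0.946
  outer loop
   vertex 0.3 3.2 1.1
   vertex 2.5 3.5 0.5
   vertex 1.9 1.9 0.4
  endloop
 endfacet
 facet normal -0.333 0.920 -0.207
  outer loop
   vertex 0.3 3.2 1.1
   vertex 0.1 3.6 3.2
   vertex 0.5 3.7 3.0
  endloop
 endfacet
 facet normal -0.193 0.954 -0.231
  outer loop
   vertex 0.3 3.2 1.1
   vertex 0.5 3.7 3.0
   vertex 2.5 3.5 0.5
  endloop
 endfacet
 facet normal -0.404 -0.647 -0.647
  outer loop
   vertex 1.1 1.4 1.4
   vertex 1.9 1.9 0.4
   vertex 0.3 0.6 2.7
  endloop
 endfacet
 facet normal -0.615 -0.388 -0.686
  outer loop
   vertex 1.1 1.4 1.4
   vertex 0.3 3.2 1.1
   vertex 1.9 1.9 0.4
  endloop
 endfacet
 facet normal -0.652 -0.397 -0.646
  outer loop
   vertex 1.1 1.4 1.4
   vertex 0.3 0.6 2.7
   vertex 0.3 3.2 1.1
  endloop
 endfacet
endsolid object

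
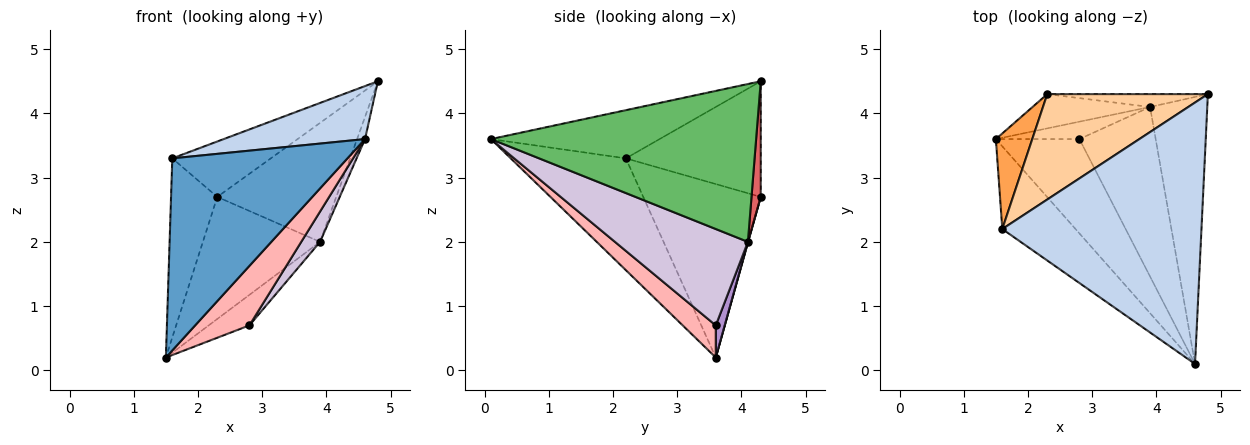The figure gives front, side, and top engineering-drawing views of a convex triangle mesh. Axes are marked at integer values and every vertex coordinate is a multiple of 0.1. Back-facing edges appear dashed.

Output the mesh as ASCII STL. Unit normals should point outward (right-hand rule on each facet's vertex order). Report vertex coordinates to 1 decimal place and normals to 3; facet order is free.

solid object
 facet normal -0.517 -0.786 -0.338
  outer loop
   vertex 1.6 2.2 3.3
   vertex 1.5 3.6 0.2
   vertex 4.6 0.1 3.6
  endloop
 endfacet
 facet normal -0.231 -0.193 0.954
  outer loop
   vertex 1.6 2.2 3.3
   vertex 4.6 0.1 3.6
   vertex 4.8 4.3 4.5
  endloop
 endfacet
 facet normal -0.913 0.359 0.192
  outer loop
   vertex 2.3 4.3 2.7
   vertex 1.5 3.6 0.2
   vertex 1.6 2.2 3.3
  endloop
 endfacet
 facet normal -0.537 0.392 0.746
  outer loop
   vertex 2.3 4.3 2.7
   vertex 1.6 2.2 3.3
   vertex 4.8 4.3 4.5
  endloop
 endfacet
 facet normal 0.940 0.028 -0.341
  outer loop
   vertex 3.9 4.1 2.0
   vertex 4.8 4.3 4.5
   vertex 4.6 0.1 3.6
  endloop
 endfacet
 facet normal 0.002 0.963 -0.270
  outer loop
   vertex 3.9 4.1 2.0
   vertex 1.5 3.6 0.2
   vertex 2.3 4.3 2.7
  endloop
 endfacet
 facet normal 0.077 0.991 -0.107
  outer loop
   vertex 3.9 4.1 2.0
   vertex 2.3 4.3 2.7
   vertex 4.8 4.3 4.5
  endloop
 endfacet
 facet normal 0.309 -0.507 -0.804
  outer loop
   vertex 2.8 3.6 0.7
   vertex 4.6 0.1 3.6
   vertex 1.5 3.6 0.2
  endloop
 endfacet
 facet normal 0.187 0.853 -0.487
  outer loop
   vertex 2.8 3.6 0.7
   vertex 1.5 3.6 0.2
   vertex 3.9 4.1 2.0
  endloop
 endfacet
 facet normal 0.779 -0.110 -0.617
  outer loop
   vertex 2.8 3.6 0.7
   vertex 3.9 4.1 2.0
   vertex 4.6 0.1 3.6
  endloop
 endfacet
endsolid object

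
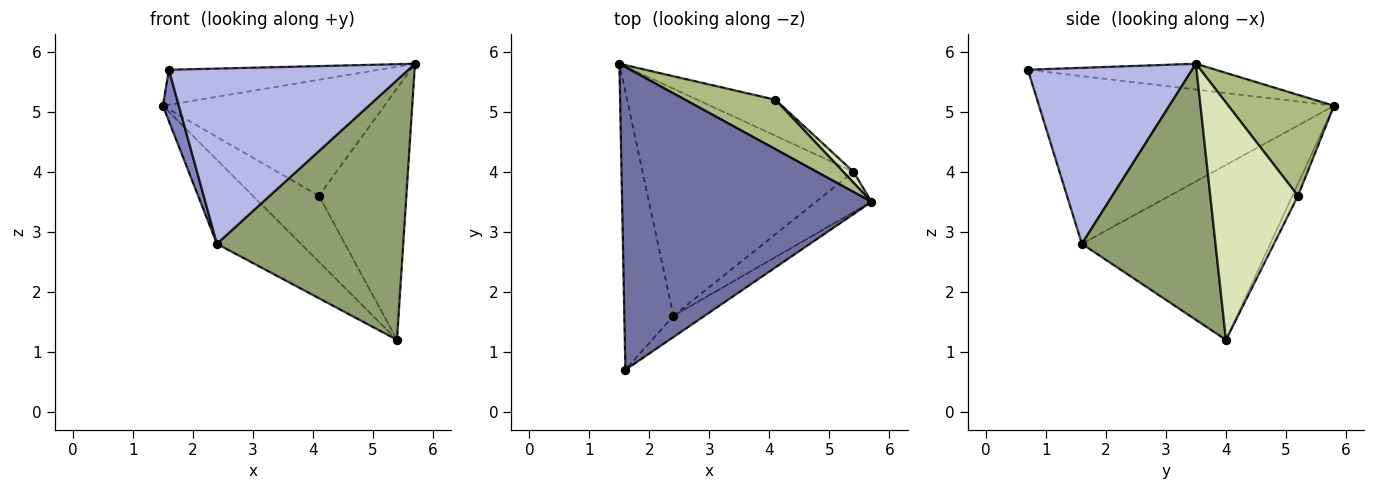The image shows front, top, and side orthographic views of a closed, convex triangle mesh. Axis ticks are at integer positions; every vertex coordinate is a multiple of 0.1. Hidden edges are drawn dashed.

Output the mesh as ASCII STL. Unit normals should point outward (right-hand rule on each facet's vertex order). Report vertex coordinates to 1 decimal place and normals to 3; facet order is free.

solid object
 facet normal -0.102 0.114 0.988
  outer loop
   vertex 1.6 0.7 5.7
   vertex 5.7 3.5 5.8
   vertex 1.5 5.8 5.1
  endloop
 endfacet
 facet normal -0.958 -0.052 -0.280
  outer loop
   vertex 2.4 1.6 2.8
   vertex 1.6 0.7 5.7
   vertex 1.5 5.8 5.1
  endloop
 endfacet
 facet normal -0.614 0.274 -0.740
  outer loop
   vertex 2.4 1.6 2.8
   vertex 1.5 5.8 5.1
   vertex 5.4 4.0 1.2
  endloop
 endfacet
 facet normal 0.563 -0.821 -0.099
  outer loop
   vertex 2.4 1.6 2.8
   vertex 5.7 3.5 5.8
   vertex 1.6 0.7 5.7
  endloop
 endfacet
 facet normal 0.578 -0.806 -0.125
  outer loop
   vertex 2.4 1.6 2.8
   vertex 5.4 4.0 1.2
   vertex 5.7 3.5 5.8
  endloop
 endfacet
 facet normal 0.402 0.843 0.359
  outer loop
   vertex 4.1 5.2 3.6
   vertex 1.5 5.8 5.1
   vertex 5.7 3.5 5.8
  endloop
 endfacet
 facet normal -0.073 0.876 -0.478
  outer loop
   vertex 4.1 5.2 3.6
   vertex 5.4 4.0 1.2
   vertex 1.5 5.8 5.1
  endloop
 endfacet
 facet normal 0.708 0.706 0.031
  outer loop
   vertex 4.1 5.2 3.6
   vertex 5.7 3.5 5.8
   vertex 5.4 4.0 1.2
  endloop
 endfacet
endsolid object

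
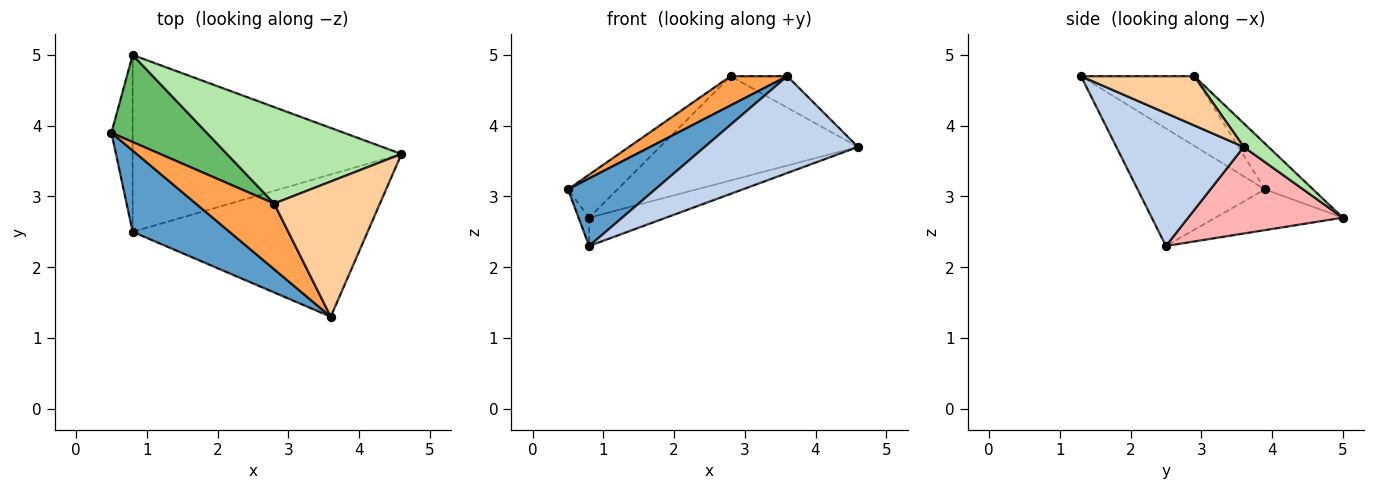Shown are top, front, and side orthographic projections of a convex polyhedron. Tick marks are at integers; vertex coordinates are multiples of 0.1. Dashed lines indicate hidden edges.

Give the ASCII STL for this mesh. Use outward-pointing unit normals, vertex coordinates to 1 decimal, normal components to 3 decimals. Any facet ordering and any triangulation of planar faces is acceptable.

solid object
 facet normal -0.682 -0.467 0.562
  outer loop
   vertex 0.8 2.5 2.3
   vertex 3.6 1.3 4.7
   vertex 0.5 3.9 3.1
  endloop
 endfacet
 facet normal 0.423 -0.510 -0.749
  outer loop
   vertex 0.8 2.5 2.3
   vertex 4.6 3.6 3.7
   vertex 3.6 1.3 4.7
  endloop
 endfacet
 facet normal -0.630 -0.315 0.709
  outer loop
   vertex 2.8 2.9 4.7
   vertex 0.5 3.9 3.1
   vertex 3.6 1.3 4.7
  endloop
 endfacet
 facet normal 0.413 0.206 0.887
  outer loop
   vertex 2.8 2.9 4.7
   vertex 3.6 1.3 4.7
   vertex 4.6 3.6 3.7
  endloop
 endfacet
 facet normal -0.396 0.407 0.823
  outer loop
   vertex 0.8 5.0 2.7
   vertex 0.5 3.9 3.1
   vertex 2.8 2.9 4.7
  endloop
 endfacet
 facet normal 0.091 0.731 0.676
  outer loop
   vertex 0.8 5.0 2.7
   vertex 2.8 2.9 4.7
   vertex 4.6 3.6 3.7
  endloop
 endfacet
 facet normal -0.885 0.074 -0.461
  outer loop
   vertex 0.8 5.0 2.7
   vertex 0.8 2.5 2.3
   vertex 0.5 3.9 3.1
  endloop
 endfacet
 facet normal 0.303 0.151 -0.941
  outer loop
   vertex 0.8 5.0 2.7
   vertex 4.6 3.6 3.7
   vertex 0.8 2.5 2.3
  endloop
 endfacet
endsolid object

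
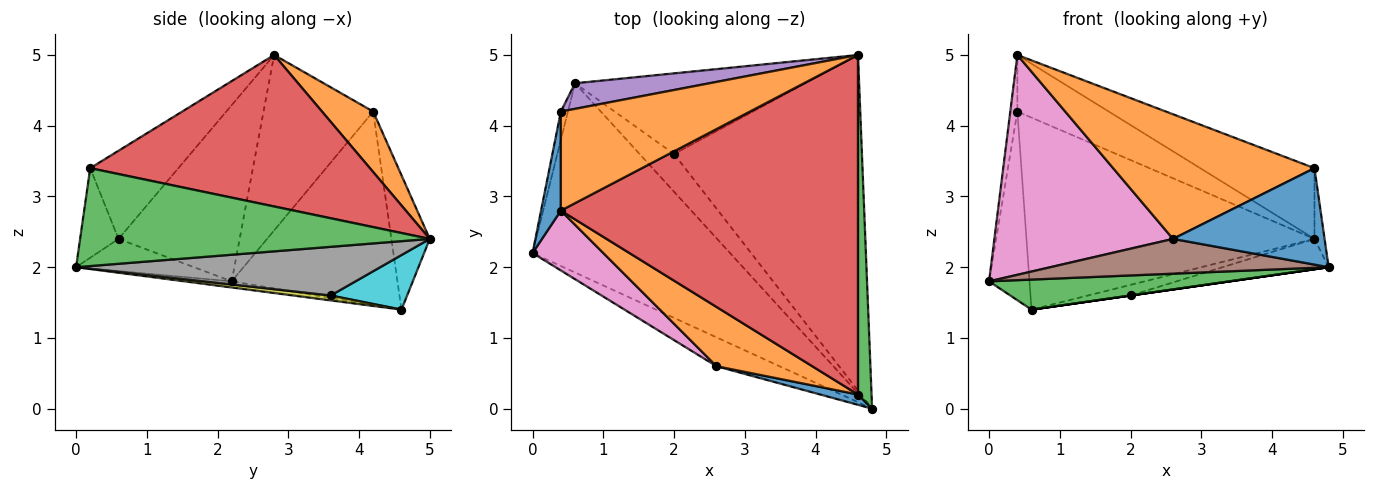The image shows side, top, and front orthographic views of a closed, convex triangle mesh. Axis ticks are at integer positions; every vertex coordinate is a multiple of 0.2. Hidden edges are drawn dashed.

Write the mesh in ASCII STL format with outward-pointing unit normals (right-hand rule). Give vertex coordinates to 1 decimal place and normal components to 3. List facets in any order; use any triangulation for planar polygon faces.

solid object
 facet normal -0.992 0.064 0.112
  outer loop
   vertex 0.4 4.2 4.2
   vertex 0.0 2.2 1.8
   vertex 0.4 2.8 5.0
  endloop
 endfacet
 facet normal 0.267 0.478 0.837
  outer loop
   vertex 0.4 4.2 4.2
   vertex 0.4 2.8 5.0
   vertex 4.6 5.0 2.4
  endloop
 endfacet
 facet normal -0.031 -0.157 -0.987
  outer loop
   vertex 0.6 4.6 1.4
   vertex 4.8 0.0 2.0
   vertex 0.0 2.2 1.8
  endloop
 endfacet
 facet normal -0.971 0.237 -0.036
  outer loop
   vertex 0.6 4.6 1.4
   vertex 0.0 2.2 1.8
   vertex 0.4 4.2 4.2
  endloop
 endfacet
 facet normal -0.131 0.983 0.131
  outer loop
   vertex 0.6 4.6 1.4
   vertex 0.4 4.2 4.2
   vertex 4.6 5.0 2.4
  endloop
 endfacet
 facet normal -0.310 -0.731 -0.607
  outer loop
   vertex 2.6 0.6 2.4
   vertex 0.0 2.2 1.8
   vertex 4.8 0.0 2.0
  endloop
 endfacet
 facet normal -0.548 -0.807 0.220
  outer loop
   vertex 2.6 0.6 2.4
   vertex 0.4 2.8 5.0
   vertex 0.0 2.2 1.8
  endloop
 endfacet
 facet normal 0.250 0.087 -0.964
  outer loop
   vertex 2.0 3.6 1.6
   vertex 4.6 5.0 2.4
   vertex 4.8 0.0 2.0
  endloop
 endfacet
 facet normal 0.141 0.000 -0.990
  outer loop
   vertex 2.0 3.6 1.6
   vertex 4.8 0.0 2.0
   vertex 0.6 4.6 1.4
  endloop
 endfacet
 facet normal 0.229 0.127 -0.965
  outer loop
   vertex 2.0 3.6 1.6
   vertex 0.6 4.6 1.4
   vertex 4.6 5.0 2.4
  endloop
 endfacet
 facet normal -0.244 -0.964 0.103
  outer loop
   vertex 4.6 0.2 3.4
   vertex 2.6 0.6 2.4
   vertex 4.8 0.0 2.0
  endloop
 endfacet
 facet normal -0.368 -0.840 0.399
  outer loop
   vertex 4.6 0.2 3.4
   vertex 0.4 2.8 5.0
   vertex 2.6 0.6 2.4
  endloop
 endfacet
 facet normal 0.990 0.029 0.137
  outer loop
   vertex 4.6 0.2 3.4
   vertex 4.8 0.0 2.0
   vertex 4.6 5.0 2.4
  endloop
 endfacet
 facet normal 0.447 0.182 0.876
  outer loop
   vertex 4.6 0.2 3.4
   vertex 4.6 5.0 2.4
   vertex 0.4 2.8 5.0
  endloop
 endfacet
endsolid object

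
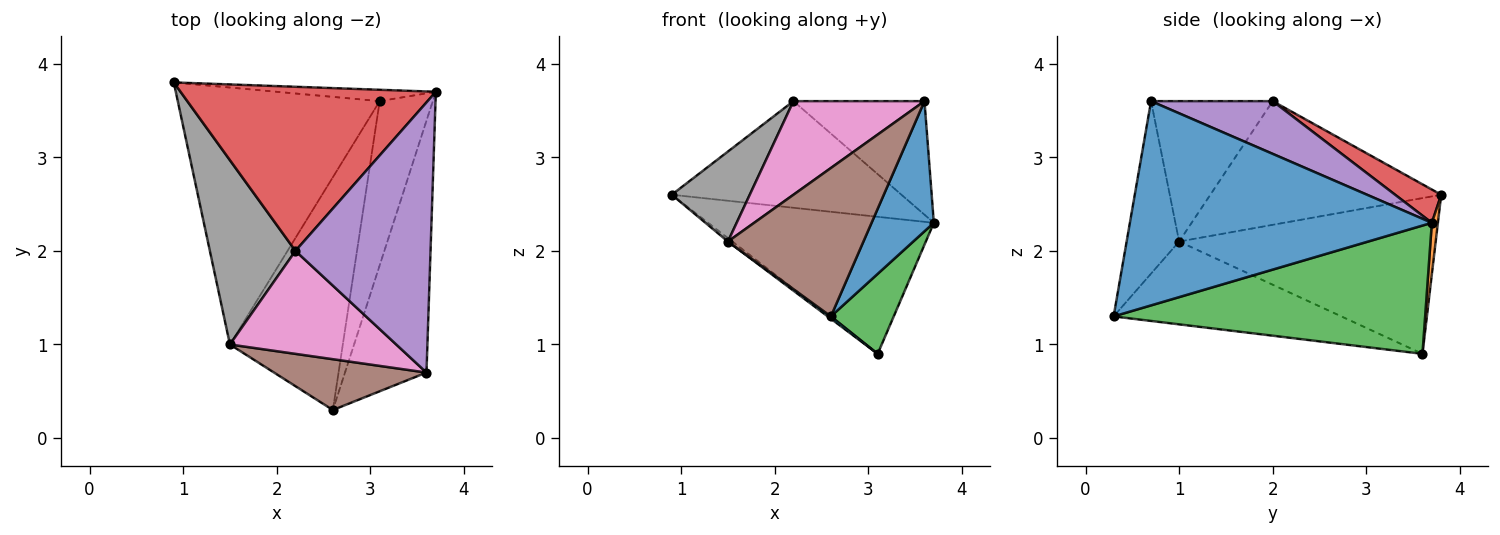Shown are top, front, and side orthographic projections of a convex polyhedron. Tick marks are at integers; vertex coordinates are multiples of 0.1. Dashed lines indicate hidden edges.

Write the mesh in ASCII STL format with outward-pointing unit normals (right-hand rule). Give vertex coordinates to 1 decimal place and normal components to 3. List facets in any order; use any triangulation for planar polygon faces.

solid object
 facet normal 0.912 -0.188 -0.364
  outer loop
   vertex 3.6 0.7 3.6
   vertex 2.6 0.3 1.3
   vertex 3.7 3.7 2.3
  endloop
 endfacet
 facet normal 0.027 0.996 -0.083
  outer loop
   vertex 3.1 3.6 0.9
   vertex 0.9 3.8 2.6
   vertex 3.7 3.7 2.3
  endloop
 endfacet
 facet normal 0.908 -0.183 -0.376
  outer loop
   vertex 3.1 3.6 0.9
   vertex 3.7 3.7 2.3
   vertex 2.6 0.3 1.3
  endloop
 endfacet
 facet normal 0.109 0.542 0.834
  outer loop
   vertex 2.2 2.0 3.6
   vertex 3.7 3.7 2.3
   vertex 0.9 3.8 2.6
  endloop
 endfacet
 facet normal 0.339 0.365 0.867
  outer loop
   vertex 2.2 2.0 3.6
   vertex 3.6 0.7 3.6
   vertex 3.7 3.7 2.3
  endloop
 endfacet
 facet normal -0.344 -0.888 0.304
  outer loop
   vertex 1.5 1.0 2.1
   vertex 2.6 0.3 1.3
   vertex 3.6 0.7 3.6
  endloop
 endfacet
 facet normal -0.530 -0.571 0.628
  outer loop
   vertex 1.5 1.0 2.1
   vertex 3.6 0.7 3.6
   vertex 2.2 2.0 3.6
  endloop
 endfacet
 facet normal -0.792 -0.268 0.548
  outer loop
   vertex 1.5 1.0 2.1
   vertex 2.2 2.0 3.6
   vertex 0.9 3.8 2.6
  endloop
 endfacet
 facet normal -0.611 0.010 -0.792
  outer loop
   vertex 1.5 1.0 2.1
   vertex 0.9 3.8 2.6
   vertex 3.1 3.6 0.9
  endloop
 endfacet
 facet normal -0.592 -0.008 -0.806
  outer loop
   vertex 1.5 1.0 2.1
   vertex 3.1 3.6 0.9
   vertex 2.6 0.3 1.3
  endloop
 endfacet
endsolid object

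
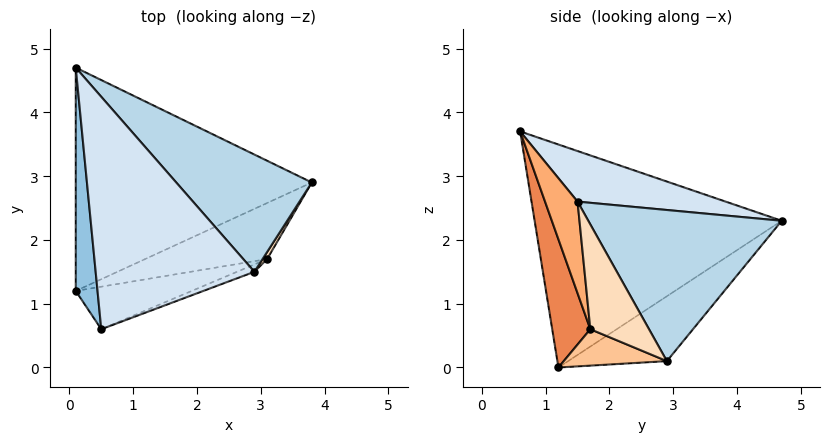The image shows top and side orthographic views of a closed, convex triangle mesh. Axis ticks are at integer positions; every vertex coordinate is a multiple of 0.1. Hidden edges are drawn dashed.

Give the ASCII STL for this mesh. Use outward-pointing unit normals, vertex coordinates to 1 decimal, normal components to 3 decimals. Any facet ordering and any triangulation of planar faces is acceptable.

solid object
 facet normal -0.224 0.535 -0.814
  outer loop
   vertex 0.1 1.2 0.0
   vertex 0.1 4.7 2.3
   vertex 3.8 2.9 0.1
  endloop
 endfacet
 facet normal -0.993 -0.064 0.097
  outer loop
   vertex 0.1 1.2 0.0
   vertex 0.5 0.6 3.7
   vertex 0.1 4.7 2.3
  endloop
 endfacet
 facet normal 0.606 0.581 0.543
  outer loop
   vertex 2.9 1.5 2.6
   vertex 3.8 2.9 0.1
   vertex 0.1 4.7 2.3
  endloop
 endfacet
 facet normal 0.286 0.335 0.898
  outer loop
   vertex 2.9 1.5 2.6
   vertex 0.1 4.7 2.3
   vertex 0.5 0.6 3.7
  endloop
 endfacet
 facet normal 0.196 -0.964 -0.178
  outer loop
   vertex 3.1 1.7 0.6
   vertex 0.5 0.6 3.7
   vertex 0.1 1.2 0.0
  endloop
 endfacet
 facet normal 0.325 -0.944 -0.062
  outer loop
   vertex 3.1 1.7 0.6
   vertex 2.9 1.5 2.6
   vertex 0.5 0.6 3.7
  endloop
 endfacet
 facet normal 0.249 -0.493 -0.834
  outer loop
   vertex 3.1 1.7 0.6
   vertex 0.1 1.2 0.0
   vertex 3.8 2.9 0.1
  endloop
 endfacet
 facet normal 0.870 -0.492 0.038
  outer loop
   vertex 3.1 1.7 0.6
   vertex 3.8 2.9 0.1
   vertex 2.9 1.5 2.6
  endloop
 endfacet
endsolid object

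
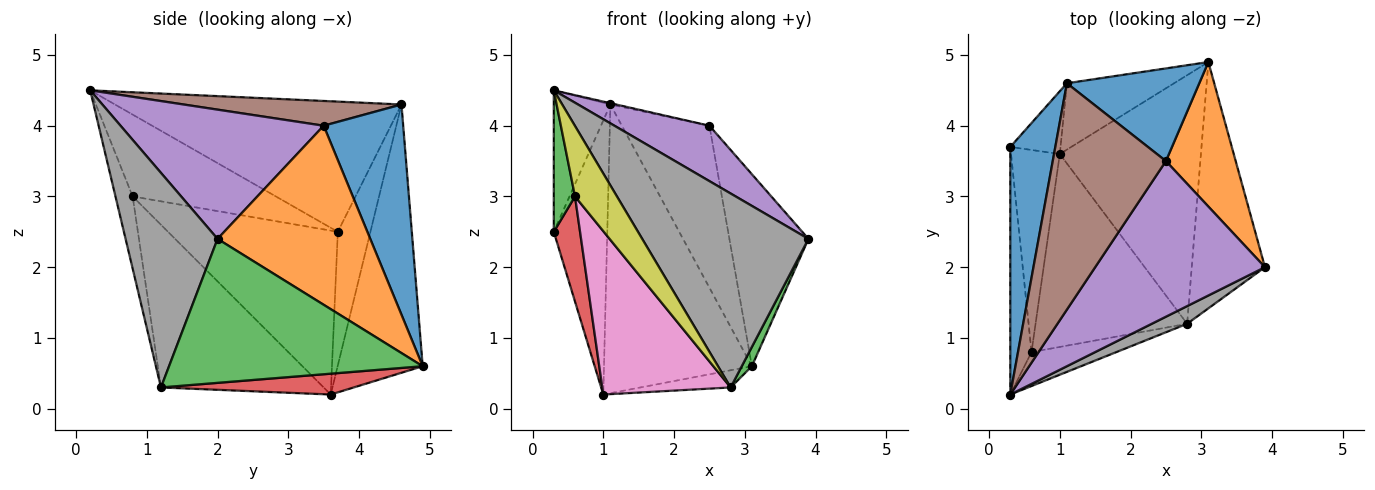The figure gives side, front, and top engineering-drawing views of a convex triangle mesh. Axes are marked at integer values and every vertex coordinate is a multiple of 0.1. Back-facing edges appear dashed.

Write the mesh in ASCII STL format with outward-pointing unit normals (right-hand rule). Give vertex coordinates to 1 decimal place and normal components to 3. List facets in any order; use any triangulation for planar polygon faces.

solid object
 facet normal -0.929 0.184 0.321
  outer loop
   vertex 1.1 4.6 4.3
   vertex 0.3 3.7 2.5
   vertex 0.3 0.2 4.5
  endloop
 endfacet
 facet normal -0.511 0.838 -0.192
  outer loop
   vertex 1.1 4.6 4.3
   vertex 1.0 3.6 0.2
   vertex 0.3 3.7 2.5
  endloop
 endfacet
 facet normal -0.958 -0.142 -0.248
  outer loop
   vertex 0.6 0.8 3.0
   vertex 0.3 0.2 4.5
   vertex 0.3 3.7 2.5
  endloop
 endfacet
 facet normal -0.948 -0.147 -0.282
  outer loop
   vertex 0.6 0.8 3.0
   vertex 0.3 3.7 2.5
   vertex 1.0 3.6 0.2
  endloop
 endfacet
 facet normal 0.583 -0.273 0.766
  outer loop
   vertex 2.5 3.5 4.0
   vertex 0.3 0.2 4.5
   vertex 3.9 2.0 2.4
  endloop
 endfacet
 facet normal 0.214 0.006 0.977
  outer loop
   vertex 2.5 3.5 4.0
   vertex 1.1 4.6 4.3
   vertex 0.3 0.2 4.5
  endloop
 endfacet
 facet normal -0.634 -0.500 -0.590
  outer loop
   vertex 2.8 1.2 0.3
   vertex 0.6 0.8 3.0
   vertex 1.0 3.6 0.2
  endloop
 endfacet
 facet normal 0.483 -0.872 0.080
  outer loop
   vertex 2.8 1.2 0.3
   vertex 3.9 2.0 2.4
   vertex 0.3 0.2 4.5
  endloop
 endfacet
 facet normal -0.346 -0.845 -0.407
  outer loop
   vertex 2.8 1.2 0.3
   vertex 0.3 0.2 4.5
   vertex 0.6 0.8 3.0
  endloop
 endfacet
 facet normal -0.489 0.850 -0.195
  outer loop
   vertex 3.1 4.9 0.6
   vertex 1.0 3.6 0.2
   vertex 1.1 4.6 4.3
  endloop
 endfacet
 facet normal 0.619 0.682 0.390
  outer loop
   vertex 3.1 4.9 0.6
   vertex 1.1 4.6 4.3
   vertex 2.5 3.5 4.0
  endloop
 endfacet
 facet normal 0.839 0.434 0.327
  outer loop
   vertex 3.1 4.9 0.6
   vertex 2.5 3.5 4.0
   vertex 3.9 2.0 2.4
  endloop
 endfacet
 facet normal 0.891 -0.035 -0.453
  outer loop
   vertex 3.1 4.9 0.6
   vertex 3.9 2.0 2.4
   vertex 2.8 1.2 0.3
  endloop
 endfacet
 facet normal 0.146 0.068 -0.987
  outer loop
   vertex 3.1 4.9 0.6
   vertex 2.8 1.2 0.3
   vertex 1.0 3.6 0.2
  endloop
 endfacet
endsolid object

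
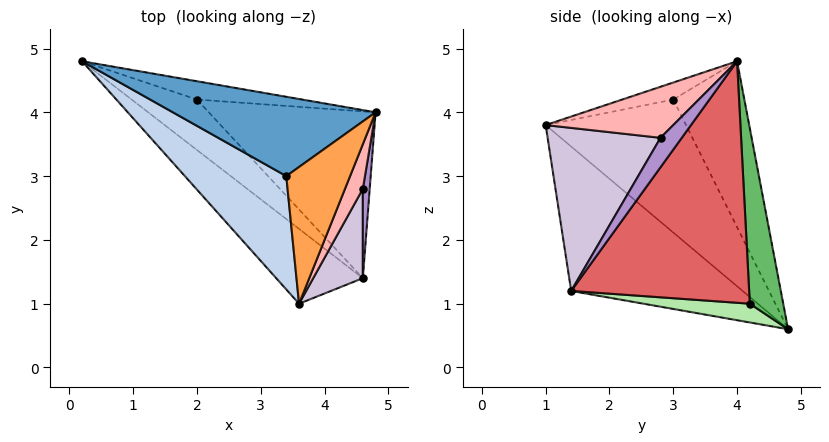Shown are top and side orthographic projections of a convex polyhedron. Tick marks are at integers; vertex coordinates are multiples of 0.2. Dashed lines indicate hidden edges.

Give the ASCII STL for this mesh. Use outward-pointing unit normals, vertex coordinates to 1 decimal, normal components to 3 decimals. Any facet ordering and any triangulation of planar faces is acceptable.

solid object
 facet normal -0.583 0.389 0.713
  outer loop
   vertex 3.4 3.0 4.2
   vertex 4.8 4.0 4.8
   vertex 0.2 4.8 0.6
  endloop
 endfacet
 facet normal -0.780 -0.197 0.595
  outer loop
   vertex 3.4 3.0 4.2
   vertex 0.2 4.8 0.6
   vertex 3.6 1.0 3.8
  endloop
 endfacet
 facet normal -0.252 -0.214 0.944
  outer loop
   vertex 3.4 3.0 4.2
   vertex 3.6 1.0 3.8
   vertex 4.8 4.0 4.8
  endloop
 endfacet
 facet normal -0.549 -0.768 -0.329
  outer loop
   vertex 4.6 1.4 1.2
   vertex 3.6 1.0 3.8
   vertex 0.2 4.8 0.6
  endloop
 endfacet
 facet normal 0.351 0.912 -0.211
  outer loop
   vertex 2.0 4.2 1.0
   vertex 0.2 4.8 0.6
   vertex 4.8 4.0 4.8
  endloop
 endfacet
 facet normal 0.271 0.185 -0.945
  outer loop
   vertex 2.0 4.2 1.0
   vertex 4.6 1.4 1.2
   vertex 0.2 4.8 0.6
  endloop
 endfacet
 facet normal 0.667 0.586 -0.460
  outer loop
   vertex 2.0 4.2 1.0
   vertex 4.8 4.0 4.8
   vertex 4.6 1.4 1.2
  endloop
 endfacet
 facet normal 0.848 -0.438 0.297
  outer loop
   vertex 4.6 2.8 3.6
   vertex 4.8 4.0 4.8
   vertex 3.6 1.0 3.8
  endloop
 endfacet
 facet normal 0.907 -0.363 0.212
  outer loop
   vertex 4.6 2.8 3.6
   vertex 4.6 1.4 1.2
   vertex 4.8 4.0 4.8
  endloop
 endfacet
 facet normal 0.856 -0.447 0.261
  outer loop
   vertex 4.6 2.8 3.6
   vertex 3.6 1.0 3.8
   vertex 4.6 1.4 1.2
  endloop
 endfacet
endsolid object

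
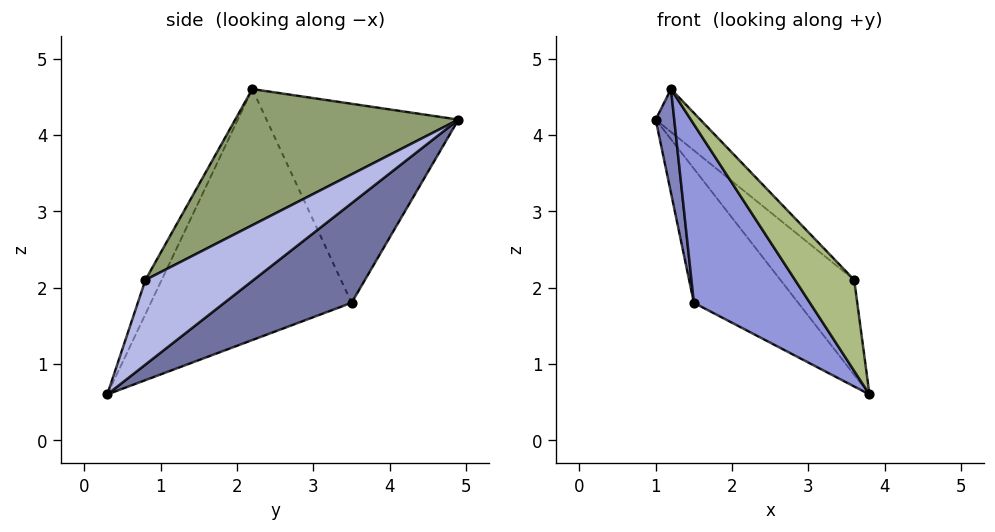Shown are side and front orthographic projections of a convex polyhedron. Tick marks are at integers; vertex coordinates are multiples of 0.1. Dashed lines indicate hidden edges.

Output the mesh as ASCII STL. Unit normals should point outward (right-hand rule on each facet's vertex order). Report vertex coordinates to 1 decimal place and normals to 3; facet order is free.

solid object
 facet normal 0.757 0.621 -0.204
  outer loop
   vertex 1.5 3.5 1.8
   vertex 1.0 4.9 4.2
   vertex 3.8 0.3 0.6
  endloop
 endfacet
 facet normal -0.984 -0.095 -0.150
  outer loop
   vertex 1.5 3.5 1.8
   vertex 1.2 2.2 4.6
   vertex 1.0 4.9 4.2
  endloop
 endfacet
 facet normal -0.823 -0.476 -0.309
  outer loop
   vertex 1.5 3.5 1.8
   vertex 3.8 0.3 0.6
   vertex 1.2 2.2 4.6
  endloop
 endfacet
 facet normal 0.824 0.562 -0.078
  outer loop
   vertex 3.6 0.8 2.1
   vertex 3.8 0.3 0.6
   vertex 1.0 4.9 4.2
  endloop
 endfacet
 facet normal 0.754 0.151 0.639
  outer loop
   vertex 3.6 0.8 2.1
   vertex 1.0 4.9 4.2
   vertex 1.2 2.2 4.6
  endloop
 endfacet
 facet normal -0.254 -0.927 0.275
  outer loop
   vertex 3.6 0.8 2.1
   vertex 1.2 2.2 4.6
   vertex 3.8 0.3 0.6
  endloop
 endfacet
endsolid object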